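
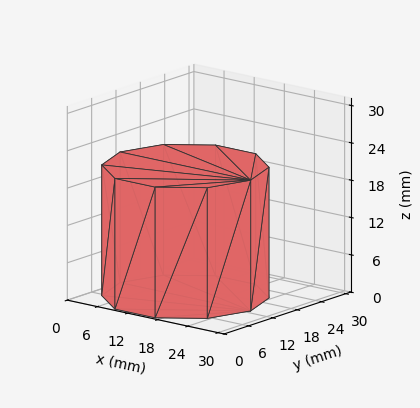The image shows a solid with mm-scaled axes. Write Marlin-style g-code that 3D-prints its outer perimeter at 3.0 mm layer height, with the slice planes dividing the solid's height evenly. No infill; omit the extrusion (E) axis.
Reading the render: the shape is a regular 10-sided prism (a cylinder approximated with 10 flat sides), circumscribed radius ≈ 13 mm, height ≈ 21 mm (dimensions read to the nearest mm from the axis ticks). For the g-code, the solid's height is divided into equal slices at the stated Δz and each level perimeter traced with G1 moves after a G0 lift.

; perimeter-only toolpath
G21 ; units = mm
G90 ; absolute positioning
G28 ; home
; layer 1
G0 Z3.0
G0 X26.0 Y13.0
G1 X23.5 Y20.6
G1 X17.0 Y25.4
G1 X9.0 Y25.4
G1 X2.5 Y20.6
G1 X0.0 Y13.0
G1 X2.5 Y5.4
G1 X9.0 Y0.6
G1 X17.0 Y0.6
G1 X23.5 Y5.4
G1 X26.0 Y13.0
; layer 2
G0 Z6.0
G0 X26.0 Y13.0
G1 X23.5 Y20.6
G1 X17.0 Y25.4
G1 X9.0 Y25.4
G1 X2.5 Y20.6
G1 X0.0 Y13.0
G1 X2.5 Y5.4
G1 X9.0 Y0.6
G1 X17.0 Y0.6
G1 X23.5 Y5.4
G1 X26.0 Y13.0
; layer 3
G0 Z9.0
G0 X26.0 Y13.0
G1 X23.5 Y20.6
G1 X17.0 Y25.4
G1 X9.0 Y25.4
G1 X2.5 Y20.6
G1 X0.0 Y13.0
G1 X2.5 Y5.4
G1 X9.0 Y0.6
G1 X17.0 Y0.6
G1 X23.5 Y5.4
G1 X26.0 Y13.0
; layer 4
G0 Z12.0
G0 X26.0 Y13.0
G1 X23.5 Y20.6
G1 X17.0 Y25.4
G1 X9.0 Y25.4
G1 X2.5 Y20.6
G1 X0.0 Y13.0
G1 X2.5 Y5.4
G1 X9.0 Y0.6
G1 X17.0 Y0.6
G1 X23.5 Y5.4
G1 X26.0 Y13.0
; layer 5
G0 Z15.0
G0 X26.0 Y13.0
G1 X23.5 Y20.6
G1 X17.0 Y25.4
G1 X9.0 Y25.4
G1 X2.5 Y20.6
G1 X0.0 Y13.0
G1 X2.5 Y5.4
G1 X9.0 Y0.6
G1 X17.0 Y0.6
G1 X23.5 Y5.4
G1 X26.0 Y13.0
; layer 6
G0 Z18.0
G0 X26.0 Y13.0
G1 X23.5 Y20.6
G1 X17.0 Y25.4
G1 X9.0 Y25.4
G1 X2.5 Y20.6
G1 X0.0 Y13.0
G1 X2.5 Y5.4
G1 X9.0 Y0.6
G1 X17.0 Y0.6
G1 X23.5 Y5.4
G1 X26.0 Y13.0
; layer 7
G0 Z21.0
G0 X26.0 Y13.0
G1 X23.5 Y20.6
G1 X17.0 Y25.4
G1 X9.0 Y25.4
G1 X2.5 Y20.6
G1 X0.0 Y13.0
G1 X2.5 Y5.4
G1 X9.0 Y0.6
G1 X17.0 Y0.6
G1 X23.5 Y5.4
G1 X26.0 Y13.0
M2 ; end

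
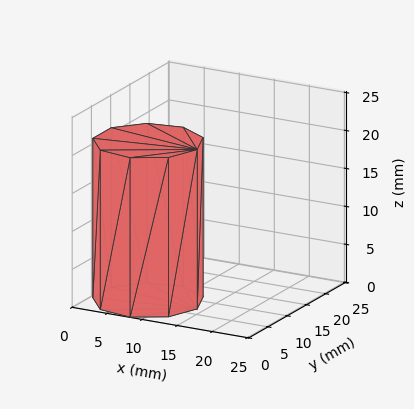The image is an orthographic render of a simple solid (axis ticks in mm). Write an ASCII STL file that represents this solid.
Reading the render: the shape is a regular 9-sided prism (a cylinder approximated with 9 flat sides), circumscribed radius ≈ 7 mm, height ≈ 21 mm (dimensions read to the nearest mm from the axis ticks). For the STL, each face is triangulated and given an outward normal.

solid part
  facet normal 0.0000 0.0000 -1.0000
    outer loop
      vertex 8.216 13.894 0.000
      vertex 12.362 11.500 0.000
      vertex 14.000 7.000 0.000
    endloop
  endfacet
  facet normal 0.0000 0.0000 -1.0000
    outer loop
      vertex 3.500 13.062 0.000
      vertex 8.216 13.894 0.000
      vertex 14.000 7.000 0.000
    endloop
  endfacet
  facet normal 0.0000 0.0000 -1.0000
    outer loop
      vertex 0.422 9.394 0.000
      vertex 3.500 13.062 0.000
      vertex 14.000 7.000 0.000
    endloop
  endfacet
  facet normal 0.0000 0.0000 -1.0000
    outer loop
      vertex 0.422 4.606 0.000
      vertex 0.422 9.394 0.000
      vertex 14.000 7.000 0.000
    endloop
  endfacet
  facet normal 0.0000 0.0000 -1.0000
    outer loop
      vertex 3.500 0.938 0.000
      vertex 0.422 4.606 0.000
      vertex 14.000 7.000 0.000
    endloop
  endfacet
  facet normal 0.0000 0.0000 -1.0000
    outer loop
      vertex 8.216 0.106 0.000
      vertex 3.500 0.938 0.000
      vertex 14.000 7.000 0.000
    endloop
  endfacet
  facet normal 0.0000 0.0000 -1.0000
    outer loop
      vertex 12.362 2.500 0.000
      vertex 8.216 0.106 0.000
      vertex 14.000 7.000 0.000
    endloop
  endfacet
  facet normal 0.0000 0.0000 1.0000
    outer loop
      vertex 14.000 7.000 21.000
      vertex 12.362 11.500 21.000
      vertex 8.216 13.894 21.000
    endloop
  endfacet
  facet normal 0.0000 0.0000 1.0000
    outer loop
      vertex 14.000 7.000 21.000
      vertex 8.216 13.894 21.000
      vertex 3.500 13.062 21.000
    endloop
  endfacet
  facet normal 0.0000 0.0000 1.0000
    outer loop
      vertex 14.000 7.000 21.000
      vertex 3.500 13.062 21.000
      vertex 0.422 9.394 21.000
    endloop
  endfacet
  facet normal 0.0000 0.0000 1.0000
    outer loop
      vertex 14.000 7.000 21.000
      vertex 0.422 9.394 21.000
      vertex 0.422 4.606 21.000
    endloop
  endfacet
  facet normal 0.0000 0.0000 1.0000
    outer loop
      vertex 14.000 7.000 21.000
      vertex 0.422 4.606 21.000
      vertex 3.500 0.938 21.000
    endloop
  endfacet
  facet normal 0.0000 0.0000 1.0000
    outer loop
      vertex 14.000 7.000 21.000
      vertex 3.500 0.938 21.000
      vertex 8.216 0.106 21.000
    endloop
  endfacet
  facet normal 0.0000 0.0000 1.0000
    outer loop
      vertex 14.000 7.000 21.000
      vertex 8.216 0.106 21.000
      vertex 12.362 2.500 21.000
    endloop
  endfacet
  facet normal 0.9397 0.3420 0.0000
    outer loop
      vertex 14.000 7.000 0.000
      vertex 12.362 11.500 0.000
      vertex 12.362 11.500 21.000
    endloop
  endfacet
  facet normal 0.9397 0.3420 0.0000
    outer loop
      vertex 14.000 7.000 0.000
      vertex 12.362 11.500 21.000
      vertex 14.000 7.000 21.000
    endloop
  endfacet
  facet normal 0.5000 0.8660 0.0000
    outer loop
      vertex 12.362 11.500 0.000
      vertex 8.216 13.894 0.000
      vertex 8.216 13.894 21.000
    endloop
  endfacet
  facet normal 0.5000 0.8660 0.0000
    outer loop
      vertex 12.362 11.500 0.000
      vertex 8.216 13.894 21.000
      vertex 12.362 11.500 21.000
    endloop
  endfacet
  facet normal -0.1737 0.9848 0.0000
    outer loop
      vertex 8.216 13.894 0.000
      vertex 3.500 13.062 0.000
      vertex 3.500 13.062 21.000
    endloop
  endfacet
  facet normal -0.1737 0.9848 0.0000
    outer loop
      vertex 8.216 13.894 0.000
      vertex 3.500 13.062 21.000
      vertex 8.216 13.894 21.000
    endloop
  endfacet
  facet normal -0.7660 0.6428 0.0000
    outer loop
      vertex 3.500 13.062 0.000
      vertex 0.422 9.394 0.000
      vertex 0.422 9.394 21.000
    endloop
  endfacet
  facet normal -0.7660 0.6428 0.0000
    outer loop
      vertex 3.500 13.062 0.000
      vertex 0.422 9.394 21.000
      vertex 3.500 13.062 21.000
    endloop
  endfacet
  facet normal -1.0000 0.0000 0.0000
    outer loop
      vertex 0.422 9.394 0.000
      vertex 0.422 4.606 0.000
      vertex 0.422 4.606 21.000
    endloop
  endfacet
  facet normal -1.0000 0.0000 0.0000
    outer loop
      vertex 0.422 9.394 0.000
      vertex 0.422 4.606 21.000
      vertex 0.422 9.394 21.000
    endloop
  endfacet
  facet normal -0.7660 -0.6428 0.0000
    outer loop
      vertex 0.422 4.606 0.000
      vertex 3.500 0.938 0.000
      vertex 3.500 0.938 21.000
    endloop
  endfacet
  facet normal -0.7660 -0.6428 0.0000
    outer loop
      vertex 0.422 4.606 0.000
      vertex 3.500 0.938 21.000
      vertex 0.422 4.606 21.000
    endloop
  endfacet
  facet normal -0.1737 -0.9848 0.0000
    outer loop
      vertex 3.500 0.938 0.000
      vertex 8.216 0.106 0.000
      vertex 8.216 0.106 21.000
    endloop
  endfacet
  facet normal -0.1737 -0.9848 0.0000
    outer loop
      vertex 3.500 0.938 0.000
      vertex 8.216 0.106 21.000
      vertex 3.500 0.938 21.000
    endloop
  endfacet
  facet normal 0.5000 -0.8660 0.0000
    outer loop
      vertex 8.216 0.106 0.000
      vertex 12.362 2.500 0.000
      vertex 12.362 2.500 21.000
    endloop
  endfacet
  facet normal 0.5000 -0.8660 0.0000
    outer loop
      vertex 8.216 0.106 0.000
      vertex 12.362 2.500 21.000
      vertex 8.216 0.106 21.000
    endloop
  endfacet
  facet normal 0.9397 -0.3420 0.0000
    outer loop
      vertex 12.362 2.500 0.000
      vertex 14.000 7.000 0.000
      vertex 14.000 7.000 21.000
    endloop
  endfacet
  facet normal 0.9397 -0.3420 0.0000
    outer loop
      vertex 12.362 2.500 0.000
      vertex 14.000 7.000 21.000
      vertex 12.362 2.500 21.000
    endloop
  endfacet
endsolid part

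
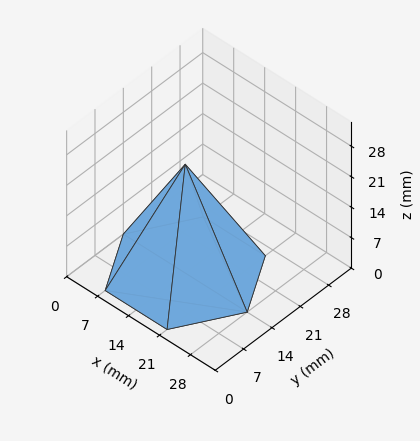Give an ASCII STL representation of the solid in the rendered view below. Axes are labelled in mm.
Reading the render: the shape is a regular 6-sided pyramid, base circumscribed radius ≈ 14 mm, apex at z ≈ 25 mm (dimensions read to the nearest mm from the axis ticks). For the STL, each face is triangulated and given an outward normal.

solid part
  facet normal 0.0000 0.0000 -1.0000
    outer loop
      vertex 7.000 26.124 0.000
      vertex 21.000 26.124 0.000
      vertex 28.000 14.000 0.000
    endloop
  endfacet
  facet normal 0.0000 0.0000 -1.0000
    outer loop
      vertex 0.000 14.000 0.000
      vertex 7.000 26.124 0.000
      vertex 28.000 14.000 0.000
    endloop
  endfacet
  facet normal 0.0000 0.0000 -1.0000
    outer loop
      vertex 7.000 1.876 0.000
      vertex 0.000 14.000 0.000
      vertex 28.000 14.000 0.000
    endloop
  endfacet
  facet normal 0.0000 0.0000 -1.0000
    outer loop
      vertex 21.000 1.876 0.000
      vertex 7.000 1.876 0.000
      vertex 28.000 14.000 0.000
    endloop
  endfacet
  facet normal 0.7792 0.4499 0.4364
    outer loop
      vertex 28.000 14.000 0.000
      vertex 21.000 26.124 0.000
      vertex 14.000 14.000 25.000
    endloop
  endfacet
  facet normal 0.0000 0.8998 0.4364
    outer loop
      vertex 21.000 26.124 0.000
      vertex 7.000 26.124 0.000
      vertex 14.000 14.000 25.000
    endloop
  endfacet
  facet normal -0.7792 0.4499 0.4364
    outer loop
      vertex 7.000 26.124 0.000
      vertex 0.000 14.000 0.000
      vertex 14.000 14.000 25.000
    endloop
  endfacet
  facet normal -0.7792 -0.4499 0.4364
    outer loop
      vertex 0.000 14.000 0.000
      vertex 7.000 1.876 0.000
      vertex 14.000 14.000 25.000
    endloop
  endfacet
  facet normal 0.0000 -0.8998 0.4364
    outer loop
      vertex 7.000 1.876 0.000
      vertex 21.000 1.876 0.000
      vertex 14.000 14.000 25.000
    endloop
  endfacet
  facet normal 0.7792 -0.4499 0.4364
    outer loop
      vertex 21.000 1.876 0.000
      vertex 28.000 14.000 0.000
      vertex 14.000 14.000 25.000
    endloop
  endfacet
endsolid part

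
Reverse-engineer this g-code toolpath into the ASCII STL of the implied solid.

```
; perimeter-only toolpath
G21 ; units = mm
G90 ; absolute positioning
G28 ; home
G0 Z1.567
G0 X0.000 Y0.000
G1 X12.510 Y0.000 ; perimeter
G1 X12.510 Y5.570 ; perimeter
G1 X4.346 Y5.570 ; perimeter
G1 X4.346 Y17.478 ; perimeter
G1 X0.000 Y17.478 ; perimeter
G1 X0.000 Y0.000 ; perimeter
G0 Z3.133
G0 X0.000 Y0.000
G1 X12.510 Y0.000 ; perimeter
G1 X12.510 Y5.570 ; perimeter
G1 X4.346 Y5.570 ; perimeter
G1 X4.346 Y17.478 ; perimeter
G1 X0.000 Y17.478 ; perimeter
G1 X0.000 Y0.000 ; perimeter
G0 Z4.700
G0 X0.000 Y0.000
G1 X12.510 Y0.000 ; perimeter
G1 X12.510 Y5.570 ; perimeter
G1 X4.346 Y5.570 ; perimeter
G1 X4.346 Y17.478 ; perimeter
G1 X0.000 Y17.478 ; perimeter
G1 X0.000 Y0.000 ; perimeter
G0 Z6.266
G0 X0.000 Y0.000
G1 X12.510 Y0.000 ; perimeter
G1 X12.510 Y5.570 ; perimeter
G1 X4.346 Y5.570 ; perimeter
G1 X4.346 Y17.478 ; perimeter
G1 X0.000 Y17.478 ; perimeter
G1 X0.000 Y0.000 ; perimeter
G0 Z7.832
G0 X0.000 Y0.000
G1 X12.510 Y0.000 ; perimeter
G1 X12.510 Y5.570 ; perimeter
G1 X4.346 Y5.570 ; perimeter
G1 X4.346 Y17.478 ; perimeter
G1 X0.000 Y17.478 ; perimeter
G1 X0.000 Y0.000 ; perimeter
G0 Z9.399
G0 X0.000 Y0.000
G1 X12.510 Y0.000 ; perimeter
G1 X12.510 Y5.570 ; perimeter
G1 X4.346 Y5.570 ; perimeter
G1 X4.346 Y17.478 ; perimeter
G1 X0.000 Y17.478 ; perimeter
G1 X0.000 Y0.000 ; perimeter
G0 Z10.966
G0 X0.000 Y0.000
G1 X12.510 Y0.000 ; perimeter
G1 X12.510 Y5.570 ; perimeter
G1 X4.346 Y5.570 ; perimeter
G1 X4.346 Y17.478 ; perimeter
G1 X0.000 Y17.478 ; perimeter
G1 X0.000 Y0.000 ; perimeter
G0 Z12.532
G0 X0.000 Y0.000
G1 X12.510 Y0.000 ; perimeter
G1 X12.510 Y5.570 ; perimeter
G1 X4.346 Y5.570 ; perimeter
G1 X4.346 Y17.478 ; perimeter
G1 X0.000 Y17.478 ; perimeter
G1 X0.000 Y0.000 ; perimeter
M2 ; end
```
solid part
  facet normal 0.0000 0.0000 -1.0000
    outer loop
      vertex 12.510 5.570 0.000
      vertex 12.510 0.000 0.000
      vertex 0.000 0.000 0.000
    endloop
  endfacet
  facet normal 0.0000 0.0000 -1.0000
    outer loop
      vertex 4.346 5.570 0.000
      vertex 12.510 5.570 0.000
      vertex 0.000 0.000 0.000
    endloop
  endfacet
  facet normal 0.0000 0.0000 -1.0000
    outer loop
      vertex 4.346 17.478 0.000
      vertex 4.346 5.570 0.000
      vertex 0.000 0.000 0.000
    endloop
  endfacet
  facet normal 0.0000 0.0000 -1.0000
    outer loop
      vertex 0.000 17.478 0.000
      vertex 4.346 17.478 0.000
      vertex 0.000 0.000 0.000
    endloop
  endfacet
  facet normal 0.0000 0.0000 1.0000
    outer loop
      vertex 0.000 0.000 12.532
      vertex 12.510 0.000 12.532
      vertex 12.510 5.570 12.532
    endloop
  endfacet
  facet normal 0.0000 0.0000 1.0000
    outer loop
      vertex 0.000 0.000 12.532
      vertex 12.510 5.570 12.532
      vertex 4.346 5.570 12.532
    endloop
  endfacet
  facet normal 0.0000 0.0000 1.0000
    outer loop
      vertex 0.000 0.000 12.532
      vertex 4.346 5.570 12.532
      vertex 4.346 17.478 12.532
    endloop
  endfacet
  facet normal 0.0000 0.0000 1.0000
    outer loop
      vertex 0.000 0.000 12.532
      vertex 4.346 17.478 12.532
      vertex 0.000 17.478 12.532
    endloop
  endfacet
  facet normal 0.0000 -1.0000 0.0000
    outer loop
      vertex 0.000 0.000 0.000
      vertex 12.510 0.000 0.000
      vertex 12.510 0.000 12.532
    endloop
  endfacet
  facet normal 0.0000 -1.0000 0.0000
    outer loop
      vertex 0.000 0.000 0.000
      vertex 12.510 0.000 12.532
      vertex 0.000 0.000 12.532
    endloop
  endfacet
  facet normal 1.0000 0.0000 0.0000
    outer loop
      vertex 12.510 0.000 0.000
      vertex 12.510 5.570 0.000
      vertex 12.510 5.570 12.532
    endloop
  endfacet
  facet normal 1.0000 0.0000 0.0000
    outer loop
      vertex 12.510 0.000 0.000
      vertex 12.510 5.570 12.532
      vertex 12.510 0.000 12.532
    endloop
  endfacet
  facet normal 0.0000 1.0000 0.0000
    outer loop
      vertex 12.510 5.570 0.000
      vertex 4.346 5.570 0.000
      vertex 4.346 5.570 12.532
    endloop
  endfacet
  facet normal 0.0000 1.0000 0.0000
    outer loop
      vertex 12.510 5.570 0.000
      vertex 4.346 5.570 12.532
      vertex 12.510 5.570 12.532
    endloop
  endfacet
  facet normal 1.0000 0.0000 0.0000
    outer loop
      vertex 4.346 5.570 0.000
      vertex 4.346 17.478 0.000
      vertex 4.346 17.478 12.532
    endloop
  endfacet
  facet normal 1.0000 0.0000 0.0000
    outer loop
      vertex 4.346 5.570 0.000
      vertex 4.346 17.478 12.532
      vertex 4.346 5.570 12.532
    endloop
  endfacet
  facet normal 0.0000 1.0000 0.0000
    outer loop
      vertex 4.346 17.478 0.000
      vertex 0.000 17.478 0.000
      vertex 0.000 17.478 12.532
    endloop
  endfacet
  facet normal 0.0000 1.0000 0.0000
    outer loop
      vertex 4.346 17.478 0.000
      vertex 0.000 17.478 12.532
      vertex 4.346 17.478 12.532
    endloop
  endfacet
  facet normal -1.0000 0.0000 0.0000
    outer loop
      vertex 0.000 17.478 0.000
      vertex 0.000 0.000 0.000
      vertex 0.000 0.000 12.532
    endloop
  endfacet
  facet normal -1.0000 0.0000 0.0000
    outer loop
      vertex 0.000 17.478 0.000
      vertex 0.000 0.000 12.532
      vertex 0.000 17.478 12.532
    endloop
  endfacet
endsolid part

The G0 Z moves step by Δz≈1.567 mm. Every layer's G1 loop is the same polygon, so the solid is a straight extrusion of it from z=0 to z≈12.5. Closing with flat bottom and top caps and triangulating gives 20 facets — an L-shaped prism: outer 12.5 × 17.5 mm, arm thicknesses ≈ 5.57 mm (horizontal) and 4.35 mm (vertical), extruded 12.5 mm in z.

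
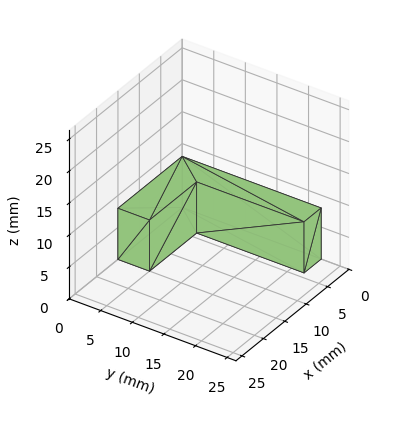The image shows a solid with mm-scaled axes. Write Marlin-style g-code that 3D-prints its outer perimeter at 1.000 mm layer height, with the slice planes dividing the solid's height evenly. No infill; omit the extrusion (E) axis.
Reading the render: the shape is an L-shaped prism: outer 15 × 22 mm, arm thicknesses ≈ 5 mm (horizontal) and 4 mm (vertical), extruded 8 mm in z (dimensions read to the nearest mm from the axis ticks). For the g-code, the solid's height is divided into equal slices at the stated Δz and each level perimeter traced with G1 moves after a G0 lift.

; perimeter-only toolpath
G21 ; units = mm
G90 ; absolute positioning
G28 ; home
; layer 1
G0 Z1.000
G0 X0.000 Y0.000
G1 X15.000 Y0.000
G1 X15.000 Y5.000
G1 X4.000 Y5.000
G1 X4.000 Y22.000
G1 X0.000 Y22.000
G1 X0.000 Y0.000
; layer 2
G0 Z2.000
G0 X0.000 Y0.000
G1 X15.000 Y0.000
G1 X15.000 Y5.000
G1 X4.000 Y5.000
G1 X4.000 Y22.000
G1 X0.000 Y22.000
G1 X0.000 Y0.000
; layer 3
G0 Z3.000
G0 X0.000 Y0.000
G1 X15.000 Y0.000
G1 X15.000 Y5.000
G1 X4.000 Y5.000
G1 X4.000 Y22.000
G1 X0.000 Y22.000
G1 X0.000 Y0.000
; layer 4
G0 Z4.000
G0 X0.000 Y0.000
G1 X15.000 Y0.000
G1 X15.000 Y5.000
G1 X4.000 Y5.000
G1 X4.000 Y22.000
G1 X0.000 Y22.000
G1 X0.000 Y0.000
; layer 5
G0 Z5.000
G0 X0.000 Y0.000
G1 X15.000 Y0.000
G1 X15.000 Y5.000
G1 X4.000 Y5.000
G1 X4.000 Y22.000
G1 X0.000 Y22.000
G1 X0.000 Y0.000
; layer 6
G0 Z6.000
G0 X0.000 Y0.000
G1 X15.000 Y0.000
G1 X15.000 Y5.000
G1 X4.000 Y5.000
G1 X4.000 Y22.000
G1 X0.000 Y22.000
G1 X0.000 Y0.000
; layer 7
G0 Z7.000
G0 X0.000 Y0.000
G1 X15.000 Y0.000
G1 X15.000 Y5.000
G1 X4.000 Y5.000
G1 X4.000 Y22.000
G1 X0.000 Y22.000
G1 X0.000 Y0.000
; layer 8
G0 Z8.000
G0 X0.000 Y0.000
G1 X15.000 Y0.000
G1 X15.000 Y5.000
G1 X4.000 Y5.000
G1 X4.000 Y22.000
G1 X0.000 Y22.000
G1 X0.000 Y0.000
M2 ; end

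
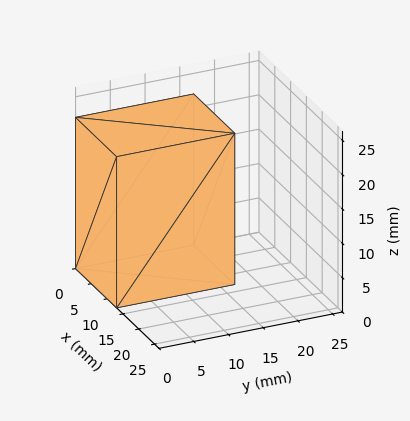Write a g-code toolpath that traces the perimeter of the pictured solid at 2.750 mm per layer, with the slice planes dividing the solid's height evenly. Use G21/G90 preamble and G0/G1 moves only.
Reading the render: the shape is a rectangular box, roughly 13 × 17 mm footprint and 22 mm tall (dimensions read to the nearest mm from the axis ticks). For the g-code, the solid's height is divided into equal slices at the stated Δz and each level perimeter traced with G1 moves after a G0 lift.

; perimeter-only toolpath
G21 ; units = mm
G90 ; absolute positioning
G28 ; home
; layer 1
G0 Z2.750
G0 X0.000 Y0.000
G1 X13.000 Y0.000
G1 X13.000 Y17.000
G1 X0.000 Y17.000
G1 X0.000 Y0.000
; layer 2
G0 Z5.500
G0 X0.000 Y0.000
G1 X13.000 Y0.000
G1 X13.000 Y17.000
G1 X0.000 Y17.000
G1 X0.000 Y0.000
; layer 3
G0 Z8.250
G0 X0.000 Y0.000
G1 X13.000 Y0.000
G1 X13.000 Y17.000
G1 X0.000 Y17.000
G1 X0.000 Y0.000
; layer 4
G0 Z11.000
G0 X0.000 Y0.000
G1 X13.000 Y0.000
G1 X13.000 Y17.000
G1 X0.000 Y17.000
G1 X0.000 Y0.000
; layer 5
G0 Z13.750
G0 X0.000 Y0.000
G1 X13.000 Y0.000
G1 X13.000 Y17.000
G1 X0.000 Y17.000
G1 X0.000 Y0.000
; layer 6
G0 Z16.500
G0 X0.000 Y0.000
G1 X13.000 Y0.000
G1 X13.000 Y17.000
G1 X0.000 Y17.000
G1 X0.000 Y0.000
; layer 7
G0 Z19.250
G0 X0.000 Y0.000
G1 X13.000 Y0.000
G1 X13.000 Y17.000
G1 X0.000 Y17.000
G1 X0.000 Y0.000
; layer 8
G0 Z22.000
G0 X0.000 Y0.000
G1 X13.000 Y0.000
G1 X13.000 Y17.000
G1 X0.000 Y17.000
G1 X0.000 Y0.000
M2 ; end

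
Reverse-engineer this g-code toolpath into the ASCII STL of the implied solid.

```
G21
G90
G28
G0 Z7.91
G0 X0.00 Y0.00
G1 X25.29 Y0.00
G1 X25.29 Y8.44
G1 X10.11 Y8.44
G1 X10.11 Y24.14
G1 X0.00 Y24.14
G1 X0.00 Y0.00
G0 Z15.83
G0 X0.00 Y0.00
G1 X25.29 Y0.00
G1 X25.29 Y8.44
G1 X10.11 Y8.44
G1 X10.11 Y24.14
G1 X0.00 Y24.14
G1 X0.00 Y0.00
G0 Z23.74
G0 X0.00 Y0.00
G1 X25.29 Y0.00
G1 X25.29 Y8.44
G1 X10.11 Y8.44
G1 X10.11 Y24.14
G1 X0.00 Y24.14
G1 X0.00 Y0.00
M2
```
solid part
  facet normal 0.0000 0.0000 -1.0000
    outer loop
      vertex 25.29 8.44 0.00
      vertex 25.29 0.00 0.00
      vertex 0.00 0.00 0.00
    endloop
  endfacet
  facet normal 0.0000 0.0000 -1.0000
    outer loop
      vertex 10.11 8.44 0.00
      vertex 25.29 8.44 0.00
      vertex 0.00 0.00 0.00
    endloop
  endfacet
  facet normal 0.0000 0.0000 -1.0000
    outer loop
      vertex 10.11 24.14 0.00
      vertex 10.11 8.44 0.00
      vertex 0.00 0.00 0.00
    endloop
  endfacet
  facet normal 0.0000 0.0000 -1.0000
    outer loop
      vertex 0.00 24.14 0.00
      vertex 10.11 24.14 0.00
      vertex 0.00 0.00 0.00
    endloop
  endfacet
  facet normal 0.0000 0.0000 1.0000
    outer loop
      vertex 0.00 0.00 23.74
      vertex 25.29 0.00 23.74
      vertex 25.29 8.44 23.74
    endloop
  endfacet
  facet normal 0.0000 0.0000 1.0000
    outer loop
      vertex 0.00 0.00 23.74
      vertex 25.29 8.44 23.74
      vertex 10.11 8.44 23.74
    endloop
  endfacet
  facet normal 0.0000 0.0000 1.0000
    outer loop
      vertex 0.00 0.00 23.74
      vertex 10.11 8.44 23.74
      vertex 10.11 24.14 23.74
    endloop
  endfacet
  facet normal 0.0000 0.0000 1.0000
    outer loop
      vertex 0.00 0.00 23.74
      vertex 10.11 24.14 23.74
      vertex 0.00 24.14 23.74
    endloop
  endfacet
  facet normal 0.0000 -1.0000 0.0000
    outer loop
      vertex 0.00 0.00 0.00
      vertex 25.29 0.00 0.00
      vertex 25.29 0.00 23.74
    endloop
  endfacet
  facet normal 0.0000 -1.0000 0.0000
    outer loop
      vertex 0.00 0.00 0.00
      vertex 25.29 0.00 23.74
      vertex 0.00 0.00 23.74
    endloop
  endfacet
  facet normal 1.0000 0.0000 0.0000
    outer loop
      vertex 25.29 0.00 0.00
      vertex 25.29 8.44 0.00
      vertex 25.29 8.44 23.74
    endloop
  endfacet
  facet normal 1.0000 0.0000 0.0000
    outer loop
      vertex 25.29 0.00 0.00
      vertex 25.29 8.44 23.74
      vertex 25.29 0.00 23.74
    endloop
  endfacet
  facet normal 0.0000 1.0000 0.0000
    outer loop
      vertex 25.29 8.44 0.00
      vertex 10.11 8.44 0.00
      vertex 10.11 8.44 23.74
    endloop
  endfacet
  facet normal 0.0000 1.0000 0.0000
    outer loop
      vertex 25.29 8.44 0.00
      vertex 10.11 8.44 23.74
      vertex 25.29 8.44 23.74
    endloop
  endfacet
  facet normal 1.0000 0.0000 0.0000
    outer loop
      vertex 10.11 8.44 0.00
      vertex 10.11 24.14 0.00
      vertex 10.11 24.14 23.74
    endloop
  endfacet
  facet normal 1.0000 0.0000 0.0000
    outer loop
      vertex 10.11 8.44 0.00
      vertex 10.11 24.14 23.74
      vertex 10.11 8.44 23.74
    endloop
  endfacet
  facet normal 0.0000 1.0000 0.0000
    outer loop
      vertex 10.11 24.14 0.00
      vertex 0.00 24.14 0.00
      vertex 0.00 24.14 23.74
    endloop
  endfacet
  facet normal 0.0000 1.0000 0.0000
    outer loop
      vertex 10.11 24.14 0.00
      vertex 0.00 24.14 23.74
      vertex 10.11 24.14 23.74
    endloop
  endfacet
  facet normal -1.0000 0.0000 0.0000
    outer loop
      vertex 0.00 24.14 0.00
      vertex 0.00 0.00 0.00
      vertex 0.00 0.00 23.74
    endloop
  endfacet
  facet normal -1.0000 0.0000 0.0000
    outer loop
      vertex 0.00 24.14 0.00
      vertex 0.00 0.00 23.74
      vertex 0.00 24.14 23.74
    endloop
  endfacet
endsolid part

The G0 Z moves step by Δz≈7.91 mm. Every layer's G1 loop is the same polygon, so the solid is a straight extrusion of it from z=0 to z≈23.7. Closing with flat bottom and top caps and triangulating gives 20 facets — an L-shaped prism: outer 25.3 × 24.1 mm, arm thicknesses ≈ 8.44 mm (horizontal) and 10.1 mm (vertical), extruded 23.7 mm in z.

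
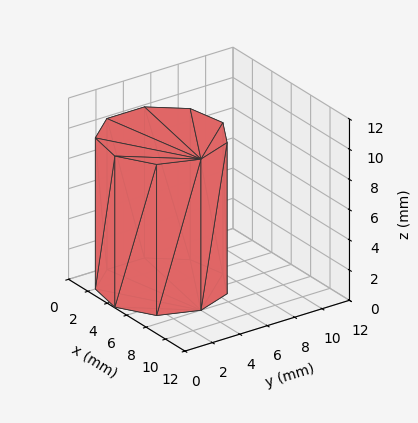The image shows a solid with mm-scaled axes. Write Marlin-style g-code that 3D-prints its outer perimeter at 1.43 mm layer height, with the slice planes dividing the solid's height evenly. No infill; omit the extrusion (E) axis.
Reading the render: the shape is a regular 9-sided prism (a cylinder approximated with 9 flat sides), circumscribed radius ≈ 4 mm, height ≈ 10 mm (dimensions read to the nearest mm from the axis ticks). For the g-code, the solid's height is divided into equal slices at the stated Δz and each level perimeter traced with G1 moves after a G0 lift.

; perimeter-only toolpath
G21 ; units = mm
G90 ; absolute positioning
G28 ; home
; layer 1
G0 Z1.43
G0 X8.00 Y4.00
G1 X7.06 Y6.57
G1 X4.69 Y7.94
G1 X2.00 Y7.46
G1 X0.24 Y5.37
G1 X0.24 Y2.63
G1 X2.00 Y0.54
G1 X4.69 Y0.06
G1 X7.06 Y1.43
G1 X8.00 Y4.00
; layer 2
G0 Z2.86
G0 X8.00 Y4.00
G1 X7.06 Y6.57
G1 X4.69 Y7.94
G1 X2.00 Y7.46
G1 X0.24 Y5.37
G1 X0.24 Y2.63
G1 X2.00 Y0.54
G1 X4.69 Y0.06
G1 X7.06 Y1.43
G1 X8.00 Y4.00
; layer 3
G0 Z4.29
G0 X8.00 Y4.00
G1 X7.06 Y6.57
G1 X4.69 Y7.94
G1 X2.00 Y7.46
G1 X0.24 Y5.37
G1 X0.24 Y2.63
G1 X2.00 Y0.54
G1 X4.69 Y0.06
G1 X7.06 Y1.43
G1 X8.00 Y4.00
; layer 4
G0 Z5.71
G0 X8.00 Y4.00
G1 X7.06 Y6.57
G1 X4.69 Y7.94
G1 X2.00 Y7.46
G1 X0.24 Y5.37
G1 X0.24 Y2.63
G1 X2.00 Y0.54
G1 X4.69 Y0.06
G1 X7.06 Y1.43
G1 X8.00 Y4.00
; layer 5
G0 Z7.14
G0 X8.00 Y4.00
G1 X7.06 Y6.57
G1 X4.69 Y7.94
G1 X2.00 Y7.46
G1 X0.24 Y5.37
G1 X0.24 Y2.63
G1 X2.00 Y0.54
G1 X4.69 Y0.06
G1 X7.06 Y1.43
G1 X8.00 Y4.00
; layer 6
G0 Z8.57
G0 X8.00 Y4.00
G1 X7.06 Y6.57
G1 X4.69 Y7.94
G1 X2.00 Y7.46
G1 X0.24 Y5.37
G1 X0.24 Y2.63
G1 X2.00 Y0.54
G1 X4.69 Y0.06
G1 X7.06 Y1.43
G1 X8.00 Y4.00
; layer 7
G0 Z10.00
G0 X8.00 Y4.00
G1 X7.06 Y6.57
G1 X4.69 Y7.94
G1 X2.00 Y7.46
G1 X0.24 Y5.37
G1 X0.24 Y2.63
G1 X2.00 Y0.54
G1 X4.69 Y0.06
G1 X7.06 Y1.43
G1 X8.00 Y4.00
M2 ; end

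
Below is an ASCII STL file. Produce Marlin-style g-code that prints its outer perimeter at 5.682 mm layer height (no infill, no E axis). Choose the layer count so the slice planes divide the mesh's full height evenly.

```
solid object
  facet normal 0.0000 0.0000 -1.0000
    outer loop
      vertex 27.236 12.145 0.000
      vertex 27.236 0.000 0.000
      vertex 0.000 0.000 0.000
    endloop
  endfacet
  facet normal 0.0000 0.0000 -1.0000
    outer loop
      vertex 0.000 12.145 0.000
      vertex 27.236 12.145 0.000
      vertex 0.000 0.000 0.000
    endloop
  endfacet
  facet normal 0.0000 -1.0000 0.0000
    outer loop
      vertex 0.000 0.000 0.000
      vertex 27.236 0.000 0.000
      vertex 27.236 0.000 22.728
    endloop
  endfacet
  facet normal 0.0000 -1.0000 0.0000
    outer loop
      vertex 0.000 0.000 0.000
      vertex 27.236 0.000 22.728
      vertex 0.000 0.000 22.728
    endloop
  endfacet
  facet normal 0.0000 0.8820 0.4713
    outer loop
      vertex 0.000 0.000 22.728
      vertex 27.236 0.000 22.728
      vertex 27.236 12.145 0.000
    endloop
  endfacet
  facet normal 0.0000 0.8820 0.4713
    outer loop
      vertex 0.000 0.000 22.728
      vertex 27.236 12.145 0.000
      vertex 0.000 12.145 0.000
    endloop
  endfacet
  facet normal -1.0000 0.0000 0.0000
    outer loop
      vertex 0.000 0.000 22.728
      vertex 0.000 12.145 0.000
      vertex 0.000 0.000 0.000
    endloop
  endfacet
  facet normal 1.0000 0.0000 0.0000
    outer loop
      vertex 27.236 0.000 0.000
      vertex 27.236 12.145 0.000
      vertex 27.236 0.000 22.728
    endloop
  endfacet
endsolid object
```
; perimeter-only toolpath
G21 ; units = mm
G90 ; absolute positioning
G28 ; home
; layer 1
G0 Z5.682
G0 X0.000 Y0.000
G1 X27.236 Y0.000
G1 X27.236 Y9.109
G1 X0.000 Y9.109
G1 X0.000 Y0.000
; layer 2
G0 Z11.364
G0 X0.000 Y0.000
G1 X27.236 Y0.000
G1 X27.236 Y6.072
G1 X0.000 Y6.072
G1 X0.000 Y0.000
; layer 3
G0 Z17.046
G0 X0.000 Y0.000
G1 X27.236 Y0.000
G1 X27.236 Y3.036
G1 X0.000 Y3.036
G1 X0.000 Y0.000
M2 ; end

The solid is a wedge (ramp): 27.2 × 12.1 mm base, rising to 22.7 mm along the y=0 edge and sloping linearly to z=0 at y=12.1. Slicing at Δz = 5.682 mm — 4 equal slices spanning the solid's height, so layer i sits at z = i·h/4 — gives 3 non-empty perimeters. Each is a 4-segment closed polygon; G0 lifts to the layer z and rapids to the start vertex, then G1 traces the edges. The cross-section shrinks linearly with z (the slice at the apex is degenerate and omitted).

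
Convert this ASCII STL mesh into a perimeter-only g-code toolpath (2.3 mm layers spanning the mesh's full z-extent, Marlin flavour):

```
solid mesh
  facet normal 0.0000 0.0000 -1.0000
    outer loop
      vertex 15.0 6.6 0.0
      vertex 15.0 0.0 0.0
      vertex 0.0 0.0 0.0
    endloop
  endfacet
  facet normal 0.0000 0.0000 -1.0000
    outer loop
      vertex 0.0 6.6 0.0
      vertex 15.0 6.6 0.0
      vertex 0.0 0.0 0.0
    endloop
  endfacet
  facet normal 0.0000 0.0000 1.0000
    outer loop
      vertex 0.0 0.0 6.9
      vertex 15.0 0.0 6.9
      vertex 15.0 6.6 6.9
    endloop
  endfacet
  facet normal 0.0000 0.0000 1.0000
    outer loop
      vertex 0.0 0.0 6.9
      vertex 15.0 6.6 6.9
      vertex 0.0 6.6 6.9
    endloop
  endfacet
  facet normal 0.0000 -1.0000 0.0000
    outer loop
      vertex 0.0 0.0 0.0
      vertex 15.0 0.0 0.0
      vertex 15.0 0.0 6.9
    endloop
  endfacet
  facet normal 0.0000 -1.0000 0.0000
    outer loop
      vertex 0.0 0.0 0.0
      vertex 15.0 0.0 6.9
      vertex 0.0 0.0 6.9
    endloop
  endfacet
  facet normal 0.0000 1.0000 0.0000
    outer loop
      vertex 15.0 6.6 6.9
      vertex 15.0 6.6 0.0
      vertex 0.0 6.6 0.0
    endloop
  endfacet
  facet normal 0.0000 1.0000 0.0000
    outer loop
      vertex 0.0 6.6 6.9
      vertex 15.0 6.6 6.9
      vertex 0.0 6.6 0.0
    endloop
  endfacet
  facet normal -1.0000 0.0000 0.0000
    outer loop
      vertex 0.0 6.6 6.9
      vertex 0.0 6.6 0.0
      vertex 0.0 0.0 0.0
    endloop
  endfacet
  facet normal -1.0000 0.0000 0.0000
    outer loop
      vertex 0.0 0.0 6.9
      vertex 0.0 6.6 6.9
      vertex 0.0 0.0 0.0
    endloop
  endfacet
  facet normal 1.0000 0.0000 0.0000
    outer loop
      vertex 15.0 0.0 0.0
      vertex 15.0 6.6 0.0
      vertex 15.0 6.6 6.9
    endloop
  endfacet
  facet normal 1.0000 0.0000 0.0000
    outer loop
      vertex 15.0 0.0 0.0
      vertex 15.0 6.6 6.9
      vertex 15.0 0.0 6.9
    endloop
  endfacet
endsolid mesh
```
; perimeter-only toolpath
G21 ; units = mm
G90 ; absolute positioning
G28 ; home
; layer 1
G0 Z2.3
G0 X0.0 Y0.0
G1 X15.0 Y0.0
G1 X15.0 Y6.6
G1 X0.0 Y6.6
G1 X0.0 Y0.0
; layer 2
G0 Z4.6
G0 X0.0 Y0.0
G1 X15.0 Y0.0
G1 X15.0 Y6.6
G1 X0.0 Y6.6
G1 X0.0 Y0.0
; layer 3
G0 Z6.9
G0 X0.0 Y0.0
G1 X15.0 Y0.0
G1 X15.0 Y6.6
G1 X0.0 Y6.6
G1 X0.0 Y0.0
M2 ; end

The solid is a rectangular box, roughly 15 × 6.6 mm footprint and 6.9 mm tall. Slicing at Δz = 2.3 mm — 3 equal slices spanning the solid's height, so layer i sits at z = i·h/3 — gives 3 non-empty perimeters. Each is a 4-segment closed polygon; G0 lifts to the layer z and rapids to the start vertex, then G1 traces the edges.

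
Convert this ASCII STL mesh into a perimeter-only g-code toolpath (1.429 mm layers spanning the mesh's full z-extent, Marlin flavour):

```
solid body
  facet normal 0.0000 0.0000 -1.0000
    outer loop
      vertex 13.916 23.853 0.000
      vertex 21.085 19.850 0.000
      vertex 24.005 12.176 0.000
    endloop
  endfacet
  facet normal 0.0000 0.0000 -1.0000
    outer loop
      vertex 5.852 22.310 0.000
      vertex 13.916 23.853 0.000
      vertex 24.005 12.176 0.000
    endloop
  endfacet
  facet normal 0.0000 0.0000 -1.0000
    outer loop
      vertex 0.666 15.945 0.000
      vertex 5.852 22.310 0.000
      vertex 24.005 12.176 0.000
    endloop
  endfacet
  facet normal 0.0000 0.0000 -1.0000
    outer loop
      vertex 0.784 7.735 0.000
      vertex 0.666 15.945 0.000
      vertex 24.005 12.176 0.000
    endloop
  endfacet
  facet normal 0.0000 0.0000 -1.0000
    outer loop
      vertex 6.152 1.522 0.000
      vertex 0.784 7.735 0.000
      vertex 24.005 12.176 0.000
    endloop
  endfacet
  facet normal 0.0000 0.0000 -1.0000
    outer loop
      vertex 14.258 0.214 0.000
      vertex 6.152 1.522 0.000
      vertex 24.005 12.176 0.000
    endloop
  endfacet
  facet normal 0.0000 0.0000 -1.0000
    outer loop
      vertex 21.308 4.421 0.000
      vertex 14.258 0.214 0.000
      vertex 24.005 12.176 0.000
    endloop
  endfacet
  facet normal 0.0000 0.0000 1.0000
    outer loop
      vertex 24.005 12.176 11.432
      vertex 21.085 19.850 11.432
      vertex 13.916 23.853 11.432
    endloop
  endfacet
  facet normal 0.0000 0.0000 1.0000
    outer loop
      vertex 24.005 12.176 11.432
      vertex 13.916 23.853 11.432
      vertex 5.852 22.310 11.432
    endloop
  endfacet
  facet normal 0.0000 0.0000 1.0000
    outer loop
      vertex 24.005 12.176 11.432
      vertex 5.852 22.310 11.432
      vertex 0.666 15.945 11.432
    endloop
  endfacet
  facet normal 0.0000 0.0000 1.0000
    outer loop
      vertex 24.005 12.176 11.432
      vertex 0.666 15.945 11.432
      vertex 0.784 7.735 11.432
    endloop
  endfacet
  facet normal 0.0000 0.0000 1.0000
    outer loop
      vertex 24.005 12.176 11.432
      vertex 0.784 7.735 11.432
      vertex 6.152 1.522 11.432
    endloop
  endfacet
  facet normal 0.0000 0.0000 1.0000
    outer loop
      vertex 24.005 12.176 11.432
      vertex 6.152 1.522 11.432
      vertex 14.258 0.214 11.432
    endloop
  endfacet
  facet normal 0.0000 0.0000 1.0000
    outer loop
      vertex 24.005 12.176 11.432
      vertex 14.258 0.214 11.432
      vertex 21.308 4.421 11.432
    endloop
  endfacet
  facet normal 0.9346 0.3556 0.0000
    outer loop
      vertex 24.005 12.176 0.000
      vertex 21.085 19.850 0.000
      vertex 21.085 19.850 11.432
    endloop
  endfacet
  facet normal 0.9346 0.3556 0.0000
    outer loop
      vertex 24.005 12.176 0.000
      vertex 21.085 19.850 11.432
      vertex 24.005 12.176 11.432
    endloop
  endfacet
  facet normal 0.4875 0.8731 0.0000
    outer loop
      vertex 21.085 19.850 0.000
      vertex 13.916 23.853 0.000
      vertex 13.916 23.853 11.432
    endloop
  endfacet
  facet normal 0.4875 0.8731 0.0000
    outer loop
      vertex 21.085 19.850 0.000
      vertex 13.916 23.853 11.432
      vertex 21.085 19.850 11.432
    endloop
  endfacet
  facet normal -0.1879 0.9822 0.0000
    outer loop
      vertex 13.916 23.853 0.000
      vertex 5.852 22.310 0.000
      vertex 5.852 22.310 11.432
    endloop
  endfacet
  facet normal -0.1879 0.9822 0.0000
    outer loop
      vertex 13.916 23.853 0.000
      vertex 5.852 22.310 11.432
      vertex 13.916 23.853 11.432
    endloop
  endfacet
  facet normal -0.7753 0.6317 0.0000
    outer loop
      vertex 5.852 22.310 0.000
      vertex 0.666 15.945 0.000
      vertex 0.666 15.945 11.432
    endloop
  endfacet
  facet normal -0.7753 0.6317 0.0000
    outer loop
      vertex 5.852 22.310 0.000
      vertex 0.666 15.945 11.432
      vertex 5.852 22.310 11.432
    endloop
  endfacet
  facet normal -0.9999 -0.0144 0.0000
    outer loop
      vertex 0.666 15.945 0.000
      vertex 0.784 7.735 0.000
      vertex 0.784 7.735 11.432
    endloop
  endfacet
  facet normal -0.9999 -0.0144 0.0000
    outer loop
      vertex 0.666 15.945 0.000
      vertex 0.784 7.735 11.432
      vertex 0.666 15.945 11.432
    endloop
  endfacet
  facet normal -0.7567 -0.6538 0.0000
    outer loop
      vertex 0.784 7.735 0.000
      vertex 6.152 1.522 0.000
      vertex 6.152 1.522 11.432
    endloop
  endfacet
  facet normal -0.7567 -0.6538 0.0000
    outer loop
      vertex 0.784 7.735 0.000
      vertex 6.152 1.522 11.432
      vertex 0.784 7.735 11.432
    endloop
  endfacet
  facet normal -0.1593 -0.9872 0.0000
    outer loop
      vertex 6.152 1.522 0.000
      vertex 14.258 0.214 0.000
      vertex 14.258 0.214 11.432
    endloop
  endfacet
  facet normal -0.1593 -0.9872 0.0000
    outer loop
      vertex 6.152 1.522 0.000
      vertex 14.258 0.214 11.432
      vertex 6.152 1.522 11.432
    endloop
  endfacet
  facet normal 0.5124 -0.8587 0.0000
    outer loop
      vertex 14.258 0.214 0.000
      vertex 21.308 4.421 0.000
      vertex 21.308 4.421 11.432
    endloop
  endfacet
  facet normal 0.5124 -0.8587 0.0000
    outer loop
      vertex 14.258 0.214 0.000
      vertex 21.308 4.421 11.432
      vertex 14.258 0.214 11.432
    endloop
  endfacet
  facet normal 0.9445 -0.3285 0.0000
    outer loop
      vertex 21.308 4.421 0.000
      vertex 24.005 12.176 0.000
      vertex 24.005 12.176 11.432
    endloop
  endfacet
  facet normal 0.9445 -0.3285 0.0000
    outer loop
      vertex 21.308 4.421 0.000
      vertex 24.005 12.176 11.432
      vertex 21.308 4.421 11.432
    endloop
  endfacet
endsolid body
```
; perimeter-only toolpath
G21 ; units = mm
G90 ; absolute positioning
G28 ; home
; layer 1
G0 Z1.429
G0 X24.005 Y12.176
G1 X21.085 Y19.850
G1 X13.916 Y23.853
G1 X5.852 Y22.310
G1 X0.666 Y15.945
G1 X0.784 Y7.735
G1 X6.152 Y1.522
G1 X14.258 Y0.214
G1 X21.308 Y4.421
G1 X24.005 Y12.176
; layer 2
G0 Z2.858
G0 X24.005 Y12.176
G1 X21.085 Y19.850
G1 X13.916 Y23.853
G1 X5.852 Y22.310
G1 X0.666 Y15.945
G1 X0.784 Y7.735
G1 X6.152 Y1.522
G1 X14.258 Y0.214
G1 X21.308 Y4.421
G1 X24.005 Y12.176
; layer 3
G0 Z4.287
G0 X24.005 Y12.176
G1 X21.085 Y19.850
G1 X13.916 Y23.853
G1 X5.852 Y22.310
G1 X0.666 Y15.945
G1 X0.784 Y7.735
G1 X6.152 Y1.522
G1 X14.258 Y0.214
G1 X21.308 Y4.421
G1 X24.005 Y12.176
; layer 4
G0 Z5.716
G0 X24.005 Y12.176
G1 X21.085 Y19.850
G1 X13.916 Y23.853
G1 X5.852 Y22.310
G1 X0.666 Y15.945
G1 X0.784 Y7.735
G1 X6.152 Y1.522
G1 X14.258 Y0.214
G1 X21.308 Y4.421
G1 X24.005 Y12.176
; layer 5
G0 Z7.145
G0 X24.005 Y12.176
G1 X21.085 Y19.850
G1 X13.916 Y23.853
G1 X5.852 Y22.310
G1 X0.666 Y15.945
G1 X0.784 Y7.735
G1 X6.152 Y1.522
G1 X14.258 Y0.214
G1 X21.308 Y4.421
G1 X24.005 Y12.176
; layer 6
G0 Z8.574
G0 X24.005 Y12.176
G1 X21.085 Y19.850
G1 X13.916 Y23.853
G1 X5.852 Y22.310
G1 X0.666 Y15.945
G1 X0.784 Y7.735
G1 X6.152 Y1.522
G1 X14.258 Y0.214
G1 X21.308 Y4.421
G1 X24.005 Y12.176
; layer 7
G0 Z10.003
G0 X24.005 Y12.176
G1 X21.085 Y19.850
G1 X13.916 Y23.853
G1 X5.852 Y22.310
G1 X0.666 Y15.945
G1 X0.784 Y7.735
G1 X6.152 Y1.522
G1 X14.258 Y0.214
G1 X21.308 Y4.421
G1 X24.005 Y12.176
; layer 8
G0 Z11.432
G0 X24.005 Y12.176
G1 X21.085 Y19.850
G1 X13.916 Y23.853
G1 X5.852 Y22.310
G1 X0.666 Y15.945
G1 X0.784 Y7.735
G1 X6.152 Y1.522
G1 X14.258 Y0.214
G1 X21.308 Y4.421
G1 X24.005 Y12.176
M2 ; end

The solid is a regular 9-sided prism (a cylinder approximated with 9 flat sides), circumscribed radius ≈ 12 mm, height ≈ 11.4 mm. Slicing at Δz = 1.429 mm — 8 equal slices spanning the solid's height, so layer i sits at z = i·h/8 — gives 8 non-empty perimeters. Each is a 9-segment closed polygon; G0 lifts to the layer z and rapids to the start vertex, then G1 traces the edges.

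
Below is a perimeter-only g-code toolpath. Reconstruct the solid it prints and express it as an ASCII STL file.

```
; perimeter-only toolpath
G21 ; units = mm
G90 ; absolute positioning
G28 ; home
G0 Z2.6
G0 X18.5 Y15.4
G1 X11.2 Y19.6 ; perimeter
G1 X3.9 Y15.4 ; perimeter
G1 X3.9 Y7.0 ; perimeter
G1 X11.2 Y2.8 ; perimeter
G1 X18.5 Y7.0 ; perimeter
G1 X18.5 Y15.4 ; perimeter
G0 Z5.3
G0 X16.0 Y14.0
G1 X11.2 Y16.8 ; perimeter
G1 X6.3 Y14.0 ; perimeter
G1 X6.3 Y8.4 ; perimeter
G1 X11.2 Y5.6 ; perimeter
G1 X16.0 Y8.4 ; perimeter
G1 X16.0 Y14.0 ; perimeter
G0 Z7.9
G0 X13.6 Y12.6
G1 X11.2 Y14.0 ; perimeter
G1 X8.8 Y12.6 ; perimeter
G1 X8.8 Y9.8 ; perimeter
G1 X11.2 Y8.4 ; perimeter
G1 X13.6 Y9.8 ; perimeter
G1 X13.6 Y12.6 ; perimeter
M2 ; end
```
solid part
  facet normal 0.0000 0.0000 -1.0000
    outer loop
      vertex 1.5 16.8 0.0
      vertex 11.2 22.4 0.0
      vertex 20.9 16.8 0.0
    endloop
  endfacet
  facet normal 0.0000 0.0000 -1.0000
    outer loop
      vertex 1.5 5.6 0.0
      vertex 1.5 16.8 0.0
      vertex 20.9 16.8 0.0
    endloop
  endfacet
  facet normal 0.0000 0.0000 -1.0000
    outer loop
      vertex 11.2 0.0 0.0
      vertex 1.5 5.6 0.0
      vertex 20.9 16.8 0.0
    endloop
  endfacet
  facet normal 0.0000 0.0000 -1.0000
    outer loop
      vertex 20.9 5.6 0.0
      vertex 11.2 0.0 0.0
      vertex 20.9 16.8 0.0
    endloop
  endfacet
  facet normal 0.3689 0.6389 0.6751
    outer loop
      vertex 20.9 16.8 0.0
      vertex 11.2 22.4 0.0
      vertex 11.2 11.2 10.6
    endloop
  endfacet
  facet normal -0.3689 0.6389 0.6751
    outer loop
      vertex 11.2 22.4 0.0
      vertex 1.5 16.8 0.0
      vertex 11.2 11.2 10.6
    endloop
  endfacet
  facet normal -0.7377 0.0000 0.6751
    outer loop
      vertex 1.5 16.8 0.0
      vertex 1.5 5.6 0.0
      vertex 11.2 11.2 10.6
    endloop
  endfacet
  facet normal -0.3689 -0.6389 0.6751
    outer loop
      vertex 1.5 5.6 0.0
      vertex 11.2 0.0 0.0
      vertex 11.2 11.2 10.6
    endloop
  endfacet
  facet normal 0.3689 -0.6389 0.6751
    outer loop
      vertex 11.2 0.0 0.0
      vertex 20.9 5.6 0.0
      vertex 11.2 11.2 10.6
    endloop
  endfacet
  facet normal 0.7377 0.0000 0.6751
    outer loop
      vertex 20.9 5.6 0.0
      vertex 20.9 16.8 0.0
      vertex 11.2 11.2 10.6
    endloop
  endfacet
endsolid part

The G0 Z moves step by Δz≈2.6 mm. The G1 loops shrink linearly with z, so the solid tapers from its base footprint up to z≈10.6. Closing with a flat bottom cap and the tapered top and triangulating gives 10 facets — a regular 6-sided pyramid, base circumscribed radius ≈ 11.2 mm, apex at z ≈ 10.6 mm.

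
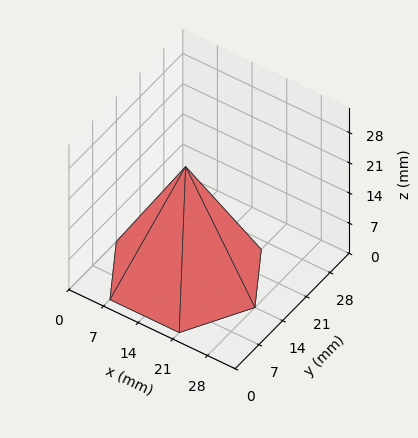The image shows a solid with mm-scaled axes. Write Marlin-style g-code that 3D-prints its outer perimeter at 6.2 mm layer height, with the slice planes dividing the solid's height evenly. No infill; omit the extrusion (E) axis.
Reading the render: the shape is a regular 6-sided pyramid, base circumscribed radius ≈ 14 mm, apex at z ≈ 25 mm (dimensions read to the nearest mm from the axis ticks). For the g-code, the solid's height is divided into equal slices at the stated Δz and each level perimeter traced with G1 moves after a G0 lift.

; perimeter-only toolpath
G21 ; units = mm
G90 ; absolute positioning
G28 ; home
; layer 1
G0 Z6.2
G0 X24.5 Y14.0
G1 X19.2 Y23.1
G1 X8.8 Y23.1
G1 X3.5 Y14.0
G1 X8.8 Y4.9
G1 X19.2 Y4.9
G1 X24.5 Y14.0
; layer 2
G0 Z12.5
G0 X21.0 Y14.0
G1 X17.5 Y20.1
G1 X10.5 Y20.1
G1 X7.0 Y14.0
G1 X10.5 Y8.0
G1 X17.5 Y8.0
G1 X21.0 Y14.0
; layer 3
G0 Z18.8
G0 X17.5 Y14.0
G1 X15.8 Y17.0
G1 X12.2 Y17.0
G1 X10.5 Y14.0
G1 X12.2 Y11.0
G1 X15.8 Y11.0
G1 X17.5 Y14.0
M2 ; end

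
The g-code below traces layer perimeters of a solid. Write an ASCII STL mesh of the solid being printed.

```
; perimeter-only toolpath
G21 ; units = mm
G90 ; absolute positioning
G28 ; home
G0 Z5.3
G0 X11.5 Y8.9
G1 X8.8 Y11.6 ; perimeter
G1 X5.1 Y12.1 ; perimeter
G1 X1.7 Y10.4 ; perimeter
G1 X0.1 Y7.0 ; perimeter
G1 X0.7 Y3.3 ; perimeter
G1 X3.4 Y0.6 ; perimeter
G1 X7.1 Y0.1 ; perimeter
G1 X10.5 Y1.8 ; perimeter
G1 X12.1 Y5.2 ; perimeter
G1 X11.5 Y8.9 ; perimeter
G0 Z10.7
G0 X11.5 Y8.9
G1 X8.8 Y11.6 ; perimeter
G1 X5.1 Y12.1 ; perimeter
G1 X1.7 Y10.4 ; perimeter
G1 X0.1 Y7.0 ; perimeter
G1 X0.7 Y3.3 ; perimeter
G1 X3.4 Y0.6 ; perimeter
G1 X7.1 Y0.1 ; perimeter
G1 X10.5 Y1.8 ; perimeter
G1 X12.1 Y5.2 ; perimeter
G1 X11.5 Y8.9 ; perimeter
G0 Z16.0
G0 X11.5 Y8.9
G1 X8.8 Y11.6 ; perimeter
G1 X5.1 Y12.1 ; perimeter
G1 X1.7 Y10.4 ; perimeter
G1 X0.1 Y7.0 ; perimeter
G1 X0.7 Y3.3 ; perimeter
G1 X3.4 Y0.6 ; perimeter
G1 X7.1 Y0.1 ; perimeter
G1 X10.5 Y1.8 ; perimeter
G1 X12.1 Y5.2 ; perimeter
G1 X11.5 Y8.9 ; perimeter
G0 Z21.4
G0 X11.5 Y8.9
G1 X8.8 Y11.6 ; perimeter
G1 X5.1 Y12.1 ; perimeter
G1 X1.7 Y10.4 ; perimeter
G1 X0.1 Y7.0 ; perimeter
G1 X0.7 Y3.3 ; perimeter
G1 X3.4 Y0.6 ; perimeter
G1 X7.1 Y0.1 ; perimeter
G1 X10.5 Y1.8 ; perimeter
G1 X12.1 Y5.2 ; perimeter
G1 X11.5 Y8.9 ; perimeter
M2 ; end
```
solid part
  facet normal 0.0000 0.0000 -1.0000
    outer loop
      vertex 5.1 12.1 0.0
      vertex 8.8 11.6 0.0
      vertex 11.5 8.9 0.0
    endloop
  endfacet
  facet normal 0.0000 0.0000 -1.0000
    outer loop
      vertex 1.7 10.4 0.0
      vertex 5.1 12.1 0.0
      vertex 11.5 8.9 0.0
    endloop
  endfacet
  facet normal 0.0000 0.0000 -1.0000
    outer loop
      vertex 0.1 7.0 0.0
      vertex 1.7 10.4 0.0
      vertex 11.5 8.9 0.0
    endloop
  endfacet
  facet normal 0.0000 0.0000 -1.0000
    outer loop
      vertex 0.7 3.3 0.0
      vertex 0.1 7.0 0.0
      vertex 11.5 8.9 0.0
    endloop
  endfacet
  facet normal 0.0000 0.0000 -1.0000
    outer loop
      vertex 3.4 0.6 0.0
      vertex 0.7 3.3 0.0
      vertex 11.5 8.9 0.0
    endloop
  endfacet
  facet normal 0.0000 0.0000 -1.0000
    outer loop
      vertex 7.1 0.1 0.0
      vertex 3.4 0.6 0.0
      vertex 11.5 8.9 0.0
    endloop
  endfacet
  facet normal 0.0000 0.0000 -1.0000
    outer loop
      vertex 10.5 1.8 0.0
      vertex 7.1 0.1 0.0
      vertex 11.5 8.9 0.0
    endloop
  endfacet
  facet normal 0.0000 0.0000 -1.0000
    outer loop
      vertex 12.1 5.2 0.0
      vertex 10.5 1.8 0.0
      vertex 11.5 8.9 0.0
    endloop
  endfacet
  facet normal 0.0000 0.0000 1.0000
    outer loop
      vertex 11.5 8.9 21.4
      vertex 8.8 11.6 21.4
      vertex 5.1 12.1 21.4
    endloop
  endfacet
  facet normal 0.0000 0.0000 1.0000
    outer loop
      vertex 11.5 8.9 21.4
      vertex 5.1 12.1 21.4
      vertex 1.7 10.4 21.4
    endloop
  endfacet
  facet normal 0.0000 0.0000 1.0000
    outer loop
      vertex 11.5 8.9 21.4
      vertex 1.7 10.4 21.4
      vertex 0.1 7.0 21.4
    endloop
  endfacet
  facet normal 0.0000 0.0000 1.0000
    outer loop
      vertex 11.5 8.9 21.4
      vertex 0.1 7.0 21.4
      vertex 0.7 3.3 21.4
    endloop
  endfacet
  facet normal 0.0000 0.0000 1.0000
    outer loop
      vertex 11.5 8.9 21.4
      vertex 0.7 3.3 21.4
      vertex 3.4 0.6 21.4
    endloop
  endfacet
  facet normal 0.0000 0.0000 1.0000
    outer loop
      vertex 11.5 8.9 21.4
      vertex 3.4 0.6 21.4
      vertex 7.1 0.1 21.4
    endloop
  endfacet
  facet normal 0.0000 0.0000 1.0000
    outer loop
      vertex 11.5 8.9 21.4
      vertex 7.1 0.1 21.4
      vertex 10.5 1.8 21.4
    endloop
  endfacet
  facet normal 0.0000 0.0000 1.0000
    outer loop
      vertex 11.5 8.9 21.4
      vertex 10.5 1.8 21.4
      vertex 12.1 5.2 21.4
    endloop
  endfacet
  facet normal 0.7071 0.7071 0.0000
    outer loop
      vertex 11.5 8.9 0.0
      vertex 8.8 11.6 0.0
      vertex 8.8 11.6 21.4
    endloop
  endfacet
  facet normal 0.7071 0.7071 0.0000
    outer loop
      vertex 11.5 8.9 0.0
      vertex 8.8 11.6 21.4
      vertex 11.5 8.9 21.4
    endloop
  endfacet
  facet normal 0.1339 0.9910 0.0000
    outer loop
      vertex 8.8 11.6 0.0
      vertex 5.1 12.1 0.0
      vertex 5.1 12.1 21.4
    endloop
  endfacet
  facet normal 0.1339 0.9910 0.0000
    outer loop
      vertex 8.8 11.6 0.0
      vertex 5.1 12.1 21.4
      vertex 8.8 11.6 21.4
    endloop
  endfacet
  facet normal -0.4472 0.8944 0.0000
    outer loop
      vertex 5.1 12.1 0.0
      vertex 1.7 10.4 0.0
      vertex 1.7 10.4 21.4
    endloop
  endfacet
  facet normal -0.4472 0.8944 0.0000
    outer loop
      vertex 5.1 12.1 0.0
      vertex 1.7 10.4 21.4
      vertex 5.1 12.1 21.4
    endloop
  endfacet
  facet normal -0.9048 0.4258 0.0000
    outer loop
      vertex 1.7 10.4 0.0
      vertex 0.1 7.0 0.0
      vertex 0.1 7.0 21.4
    endloop
  endfacet
  facet normal -0.9048 0.4258 0.0000
    outer loop
      vertex 1.7 10.4 0.0
      vertex 0.1 7.0 21.4
      vertex 1.7 10.4 21.4
    endloop
  endfacet
  facet normal -0.9871 -0.1601 0.0000
    outer loop
      vertex 0.1 7.0 0.0
      vertex 0.7 3.3 0.0
      vertex 0.7 3.3 21.4
    endloop
  endfacet
  facet normal -0.9871 -0.1601 0.0000
    outer loop
      vertex 0.1 7.0 0.0
      vertex 0.7 3.3 21.4
      vertex 0.1 7.0 21.4
    endloop
  endfacet
  facet normal -0.7071 -0.7071 0.0000
    outer loop
      vertex 0.7 3.3 0.0
      vertex 3.4 0.6 0.0
      vertex 3.4 0.6 21.4
    endloop
  endfacet
  facet normal -0.7071 -0.7071 0.0000
    outer loop
      vertex 0.7 3.3 0.0
      vertex 3.4 0.6 21.4
      vertex 0.7 3.3 21.4
    endloop
  endfacet
  facet normal -0.1339 -0.9910 0.0000
    outer loop
      vertex 3.4 0.6 0.0
      vertex 7.1 0.1 0.0
      vertex 7.1 0.1 21.4
    endloop
  endfacet
  facet normal -0.1339 -0.9910 0.0000
    outer loop
      vertex 3.4 0.6 0.0
      vertex 7.1 0.1 21.4
      vertex 3.4 0.6 21.4
    endloop
  endfacet
  facet normal 0.4472 -0.8944 0.0000
    outer loop
      vertex 7.1 0.1 0.0
      vertex 10.5 1.8 0.0
      vertex 10.5 1.8 21.4
    endloop
  endfacet
  facet normal 0.4472 -0.8944 0.0000
    outer loop
      vertex 7.1 0.1 0.0
      vertex 10.5 1.8 21.4
      vertex 7.1 0.1 21.4
    endloop
  endfacet
  facet normal 0.9048 -0.4258 0.0000
    outer loop
      vertex 10.5 1.8 0.0
      vertex 12.1 5.2 0.0
      vertex 12.1 5.2 21.4
    endloop
  endfacet
  facet normal 0.9048 -0.4258 0.0000
    outer loop
      vertex 10.5 1.8 0.0
      vertex 12.1 5.2 21.4
      vertex 10.5 1.8 21.4
    endloop
  endfacet
  facet normal 0.9871 0.1601 0.0000
    outer loop
      vertex 12.1 5.2 0.0
      vertex 11.5 8.9 0.0
      vertex 11.5 8.9 21.4
    endloop
  endfacet
  facet normal 0.9871 0.1601 0.0000
    outer loop
      vertex 12.1 5.2 0.0
      vertex 11.5 8.9 21.4
      vertex 12.1 5.2 21.4
    endloop
  endfacet
endsolid part

The G0 Z moves step by Δz≈5.3 mm. Every layer's G1 loop is the same polygon, so the solid is a straight extrusion of it from z=0 to z≈21.4. Closing with flat bottom and top caps and triangulating gives 36 facets — a regular 10-sided prism (a cylinder approximated with 10 flat sides), circumscribed radius ≈ 6.1 mm, height ≈ 21.4 mm.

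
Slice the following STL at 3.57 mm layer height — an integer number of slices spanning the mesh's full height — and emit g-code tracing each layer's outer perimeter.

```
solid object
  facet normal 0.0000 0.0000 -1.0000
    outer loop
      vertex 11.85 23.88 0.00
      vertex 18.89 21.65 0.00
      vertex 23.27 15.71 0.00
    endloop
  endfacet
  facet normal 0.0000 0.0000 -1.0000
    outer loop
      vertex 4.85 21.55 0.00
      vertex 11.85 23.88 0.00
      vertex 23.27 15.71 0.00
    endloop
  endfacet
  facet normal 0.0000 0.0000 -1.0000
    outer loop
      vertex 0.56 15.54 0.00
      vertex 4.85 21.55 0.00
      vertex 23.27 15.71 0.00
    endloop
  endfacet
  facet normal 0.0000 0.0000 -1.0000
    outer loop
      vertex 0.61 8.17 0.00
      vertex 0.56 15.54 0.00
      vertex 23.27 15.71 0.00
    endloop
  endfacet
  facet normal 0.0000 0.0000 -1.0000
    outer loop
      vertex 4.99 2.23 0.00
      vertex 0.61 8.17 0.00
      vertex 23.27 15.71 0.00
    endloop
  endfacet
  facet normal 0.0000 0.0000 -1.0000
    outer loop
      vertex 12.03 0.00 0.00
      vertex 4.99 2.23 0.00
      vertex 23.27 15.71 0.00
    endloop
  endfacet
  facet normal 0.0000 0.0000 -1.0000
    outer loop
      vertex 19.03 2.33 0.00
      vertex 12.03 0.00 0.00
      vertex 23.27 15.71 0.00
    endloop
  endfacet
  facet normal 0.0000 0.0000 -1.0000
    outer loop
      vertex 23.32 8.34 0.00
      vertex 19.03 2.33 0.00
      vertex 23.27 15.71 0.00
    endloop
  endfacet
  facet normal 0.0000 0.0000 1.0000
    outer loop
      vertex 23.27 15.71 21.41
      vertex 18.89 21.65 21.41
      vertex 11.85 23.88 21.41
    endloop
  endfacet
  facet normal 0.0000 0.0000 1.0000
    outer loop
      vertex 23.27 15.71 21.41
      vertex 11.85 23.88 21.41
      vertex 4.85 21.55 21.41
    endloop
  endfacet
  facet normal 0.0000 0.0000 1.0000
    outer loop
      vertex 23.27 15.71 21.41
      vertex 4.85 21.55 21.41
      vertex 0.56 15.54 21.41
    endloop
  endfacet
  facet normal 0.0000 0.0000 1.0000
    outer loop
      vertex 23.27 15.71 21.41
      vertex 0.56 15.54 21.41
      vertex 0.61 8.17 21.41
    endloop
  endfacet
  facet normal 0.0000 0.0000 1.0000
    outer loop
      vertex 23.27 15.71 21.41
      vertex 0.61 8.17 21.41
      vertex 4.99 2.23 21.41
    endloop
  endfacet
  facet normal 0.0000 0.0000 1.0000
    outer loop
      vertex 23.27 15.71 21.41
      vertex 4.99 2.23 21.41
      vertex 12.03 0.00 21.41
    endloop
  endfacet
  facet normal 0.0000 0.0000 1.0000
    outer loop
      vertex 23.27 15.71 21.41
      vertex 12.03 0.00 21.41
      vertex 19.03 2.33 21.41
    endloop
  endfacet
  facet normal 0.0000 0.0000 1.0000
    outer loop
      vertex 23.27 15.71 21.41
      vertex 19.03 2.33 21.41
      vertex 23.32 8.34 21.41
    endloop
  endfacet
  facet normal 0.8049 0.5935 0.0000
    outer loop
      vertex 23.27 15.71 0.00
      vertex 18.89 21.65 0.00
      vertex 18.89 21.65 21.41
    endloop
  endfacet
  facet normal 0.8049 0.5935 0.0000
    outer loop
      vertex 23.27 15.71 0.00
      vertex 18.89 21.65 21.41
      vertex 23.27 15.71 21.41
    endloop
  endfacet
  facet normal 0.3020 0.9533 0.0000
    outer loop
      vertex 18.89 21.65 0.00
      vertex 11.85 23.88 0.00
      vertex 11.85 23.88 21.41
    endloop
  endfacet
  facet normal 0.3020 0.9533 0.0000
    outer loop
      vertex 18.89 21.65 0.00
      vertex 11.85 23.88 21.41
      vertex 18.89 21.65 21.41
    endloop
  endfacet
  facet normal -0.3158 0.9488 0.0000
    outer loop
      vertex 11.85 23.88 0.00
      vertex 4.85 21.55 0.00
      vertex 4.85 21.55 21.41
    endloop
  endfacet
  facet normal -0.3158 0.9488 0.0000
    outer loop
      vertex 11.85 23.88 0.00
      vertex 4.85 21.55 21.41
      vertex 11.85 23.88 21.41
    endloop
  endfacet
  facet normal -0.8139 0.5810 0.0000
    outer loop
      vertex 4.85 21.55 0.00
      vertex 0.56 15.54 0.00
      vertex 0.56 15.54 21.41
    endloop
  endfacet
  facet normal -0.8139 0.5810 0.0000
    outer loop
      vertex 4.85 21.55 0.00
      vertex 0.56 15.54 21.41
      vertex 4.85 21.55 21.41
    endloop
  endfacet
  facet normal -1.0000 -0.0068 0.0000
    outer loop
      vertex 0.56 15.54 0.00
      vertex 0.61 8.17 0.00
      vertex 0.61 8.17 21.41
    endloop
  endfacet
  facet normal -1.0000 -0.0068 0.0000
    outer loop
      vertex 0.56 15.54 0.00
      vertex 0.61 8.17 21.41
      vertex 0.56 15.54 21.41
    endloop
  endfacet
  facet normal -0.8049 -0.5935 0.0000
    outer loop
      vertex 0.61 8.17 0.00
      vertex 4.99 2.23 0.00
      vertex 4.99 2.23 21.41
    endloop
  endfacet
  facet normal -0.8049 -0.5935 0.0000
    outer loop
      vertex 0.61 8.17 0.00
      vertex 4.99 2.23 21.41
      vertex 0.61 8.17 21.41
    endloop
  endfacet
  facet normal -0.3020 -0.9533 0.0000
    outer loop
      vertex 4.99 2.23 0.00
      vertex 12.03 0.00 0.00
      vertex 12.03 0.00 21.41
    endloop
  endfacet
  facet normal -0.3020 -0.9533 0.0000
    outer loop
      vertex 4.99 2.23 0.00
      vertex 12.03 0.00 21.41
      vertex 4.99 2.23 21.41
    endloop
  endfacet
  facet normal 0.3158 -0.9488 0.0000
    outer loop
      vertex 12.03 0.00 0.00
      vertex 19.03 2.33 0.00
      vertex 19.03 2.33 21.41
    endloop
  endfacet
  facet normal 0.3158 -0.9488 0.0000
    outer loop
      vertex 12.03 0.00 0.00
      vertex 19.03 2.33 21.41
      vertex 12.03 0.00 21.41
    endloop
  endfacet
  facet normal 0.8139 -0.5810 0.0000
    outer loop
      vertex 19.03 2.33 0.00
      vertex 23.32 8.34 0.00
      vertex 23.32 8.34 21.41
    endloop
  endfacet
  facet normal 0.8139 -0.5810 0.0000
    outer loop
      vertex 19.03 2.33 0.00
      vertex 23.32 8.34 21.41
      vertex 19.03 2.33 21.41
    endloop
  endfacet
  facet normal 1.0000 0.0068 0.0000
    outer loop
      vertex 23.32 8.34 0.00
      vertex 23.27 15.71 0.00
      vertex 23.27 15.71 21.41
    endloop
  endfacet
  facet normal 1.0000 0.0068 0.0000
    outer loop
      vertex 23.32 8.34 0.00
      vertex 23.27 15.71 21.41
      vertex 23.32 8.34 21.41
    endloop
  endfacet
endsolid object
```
; perimeter-only toolpath
G21 ; units = mm
G90 ; absolute positioning
G28 ; home
; layer 1
G0 Z3.57
G0 X23.27 Y15.71
G1 X18.89 Y21.65
G1 X11.85 Y23.88
G1 X4.85 Y21.55
G1 X0.56 Y15.54
G1 X0.61 Y8.17
G1 X4.99 Y2.23
G1 X12.03 Y0.00
G1 X19.03 Y2.33
G1 X23.32 Y8.34
G1 X23.27 Y15.71
; layer 2
G0 Z7.14
G0 X23.27 Y15.71
G1 X18.89 Y21.65
G1 X11.85 Y23.88
G1 X4.85 Y21.55
G1 X0.56 Y15.54
G1 X0.61 Y8.17
G1 X4.99 Y2.23
G1 X12.03 Y0.00
G1 X19.03 Y2.33
G1 X23.32 Y8.34
G1 X23.27 Y15.71
; layer 3
G0 Z10.71
G0 X23.27 Y15.71
G1 X18.89 Y21.65
G1 X11.85 Y23.88
G1 X4.85 Y21.55
G1 X0.56 Y15.54
G1 X0.61 Y8.17
G1 X4.99 Y2.23
G1 X12.03 Y0.00
G1 X19.03 Y2.33
G1 X23.32 Y8.34
G1 X23.27 Y15.71
; layer 4
G0 Z14.27
G0 X23.27 Y15.71
G1 X18.89 Y21.65
G1 X11.85 Y23.88
G1 X4.85 Y21.55
G1 X0.56 Y15.54
G1 X0.61 Y8.17
G1 X4.99 Y2.23
G1 X12.03 Y0.00
G1 X19.03 Y2.33
G1 X23.32 Y8.34
G1 X23.27 Y15.71
; layer 5
G0 Z17.84
G0 X23.27 Y15.71
G1 X18.89 Y21.65
G1 X11.85 Y23.88
G1 X4.85 Y21.55
G1 X0.56 Y15.54
G1 X0.61 Y8.17
G1 X4.99 Y2.23
G1 X12.03 Y0.00
G1 X19.03 Y2.33
G1 X23.32 Y8.34
G1 X23.27 Y15.71
; layer 6
G0 Z21.41
G0 X23.27 Y15.71
G1 X18.89 Y21.65
G1 X11.85 Y23.88
G1 X4.85 Y21.55
G1 X0.56 Y15.54
G1 X0.61 Y8.17
G1 X4.99 Y2.23
G1 X12.03 Y0.00
G1 X19.03 Y2.33
G1 X23.32 Y8.34
G1 X23.27 Y15.71
M2 ; end

The solid is a regular 10-sided prism (a cylinder approximated with 10 flat sides), circumscribed radius ≈ 11.9 mm, height ≈ 21.4 mm. Slicing at Δz = 3.57 mm — 6 equal slices spanning the solid's height, so layer i sits at z = i·h/6 — gives 6 non-empty perimeters. Each is a 10-segment closed polygon; G0 lifts to the layer z and rapids to the start vertex, then G1 traces the edges.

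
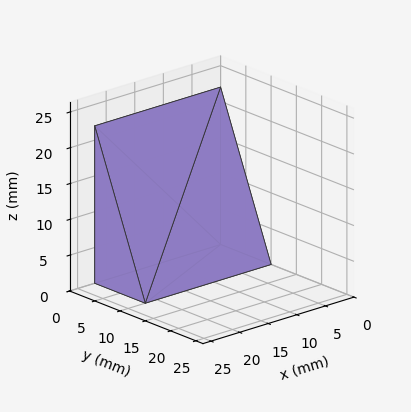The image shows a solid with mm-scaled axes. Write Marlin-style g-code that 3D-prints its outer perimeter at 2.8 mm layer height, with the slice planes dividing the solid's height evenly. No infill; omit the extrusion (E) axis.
Reading the render: the shape is a wedge (ramp): 22 × 10 mm base, rising to 22 mm along the y=0 edge and sloping linearly to z=0 at y=10 (dimensions read to the nearest mm from the axis ticks). For the g-code, the solid's height is divided into equal slices at the stated Δz and each level perimeter traced with G1 moves after a G0 lift.

; perimeter-only toolpath
G21 ; units = mm
G90 ; absolute positioning
G28 ; home
; layer 1
G0 Z2.8
G0 X0.0 Y0.0
G1 X22.0 Y0.0
G1 X22.0 Y8.8
G1 X0.0 Y8.8
G1 X0.0 Y0.0
; layer 2
G0 Z5.5
G0 X0.0 Y0.0
G1 X22.0 Y0.0
G1 X22.0 Y7.5
G1 X0.0 Y7.5
G1 X0.0 Y0.0
; layer 3
G0 Z8.2
G0 X0.0 Y0.0
G1 X22.0 Y0.0
G1 X22.0 Y6.2
G1 X0.0 Y6.2
G1 X0.0 Y0.0
; layer 4
G0 Z11.0
G0 X0.0 Y0.0
G1 X22.0 Y0.0
G1 X22.0 Y5.0
G1 X0.0 Y5.0
G1 X0.0 Y0.0
; layer 5
G0 Z13.8
G0 X0.0 Y0.0
G1 X22.0 Y0.0
G1 X22.0 Y3.8
G1 X0.0 Y3.8
G1 X0.0 Y0.0
; layer 6
G0 Z16.5
G0 X0.0 Y0.0
G1 X22.0 Y0.0
G1 X22.0 Y2.5
G1 X0.0 Y2.5
G1 X0.0 Y0.0
; layer 7
G0 Z19.2
G0 X0.0 Y0.0
G1 X22.0 Y0.0
G1 X22.0 Y1.2
G1 X0.0 Y1.2
G1 X0.0 Y0.0
M2 ; end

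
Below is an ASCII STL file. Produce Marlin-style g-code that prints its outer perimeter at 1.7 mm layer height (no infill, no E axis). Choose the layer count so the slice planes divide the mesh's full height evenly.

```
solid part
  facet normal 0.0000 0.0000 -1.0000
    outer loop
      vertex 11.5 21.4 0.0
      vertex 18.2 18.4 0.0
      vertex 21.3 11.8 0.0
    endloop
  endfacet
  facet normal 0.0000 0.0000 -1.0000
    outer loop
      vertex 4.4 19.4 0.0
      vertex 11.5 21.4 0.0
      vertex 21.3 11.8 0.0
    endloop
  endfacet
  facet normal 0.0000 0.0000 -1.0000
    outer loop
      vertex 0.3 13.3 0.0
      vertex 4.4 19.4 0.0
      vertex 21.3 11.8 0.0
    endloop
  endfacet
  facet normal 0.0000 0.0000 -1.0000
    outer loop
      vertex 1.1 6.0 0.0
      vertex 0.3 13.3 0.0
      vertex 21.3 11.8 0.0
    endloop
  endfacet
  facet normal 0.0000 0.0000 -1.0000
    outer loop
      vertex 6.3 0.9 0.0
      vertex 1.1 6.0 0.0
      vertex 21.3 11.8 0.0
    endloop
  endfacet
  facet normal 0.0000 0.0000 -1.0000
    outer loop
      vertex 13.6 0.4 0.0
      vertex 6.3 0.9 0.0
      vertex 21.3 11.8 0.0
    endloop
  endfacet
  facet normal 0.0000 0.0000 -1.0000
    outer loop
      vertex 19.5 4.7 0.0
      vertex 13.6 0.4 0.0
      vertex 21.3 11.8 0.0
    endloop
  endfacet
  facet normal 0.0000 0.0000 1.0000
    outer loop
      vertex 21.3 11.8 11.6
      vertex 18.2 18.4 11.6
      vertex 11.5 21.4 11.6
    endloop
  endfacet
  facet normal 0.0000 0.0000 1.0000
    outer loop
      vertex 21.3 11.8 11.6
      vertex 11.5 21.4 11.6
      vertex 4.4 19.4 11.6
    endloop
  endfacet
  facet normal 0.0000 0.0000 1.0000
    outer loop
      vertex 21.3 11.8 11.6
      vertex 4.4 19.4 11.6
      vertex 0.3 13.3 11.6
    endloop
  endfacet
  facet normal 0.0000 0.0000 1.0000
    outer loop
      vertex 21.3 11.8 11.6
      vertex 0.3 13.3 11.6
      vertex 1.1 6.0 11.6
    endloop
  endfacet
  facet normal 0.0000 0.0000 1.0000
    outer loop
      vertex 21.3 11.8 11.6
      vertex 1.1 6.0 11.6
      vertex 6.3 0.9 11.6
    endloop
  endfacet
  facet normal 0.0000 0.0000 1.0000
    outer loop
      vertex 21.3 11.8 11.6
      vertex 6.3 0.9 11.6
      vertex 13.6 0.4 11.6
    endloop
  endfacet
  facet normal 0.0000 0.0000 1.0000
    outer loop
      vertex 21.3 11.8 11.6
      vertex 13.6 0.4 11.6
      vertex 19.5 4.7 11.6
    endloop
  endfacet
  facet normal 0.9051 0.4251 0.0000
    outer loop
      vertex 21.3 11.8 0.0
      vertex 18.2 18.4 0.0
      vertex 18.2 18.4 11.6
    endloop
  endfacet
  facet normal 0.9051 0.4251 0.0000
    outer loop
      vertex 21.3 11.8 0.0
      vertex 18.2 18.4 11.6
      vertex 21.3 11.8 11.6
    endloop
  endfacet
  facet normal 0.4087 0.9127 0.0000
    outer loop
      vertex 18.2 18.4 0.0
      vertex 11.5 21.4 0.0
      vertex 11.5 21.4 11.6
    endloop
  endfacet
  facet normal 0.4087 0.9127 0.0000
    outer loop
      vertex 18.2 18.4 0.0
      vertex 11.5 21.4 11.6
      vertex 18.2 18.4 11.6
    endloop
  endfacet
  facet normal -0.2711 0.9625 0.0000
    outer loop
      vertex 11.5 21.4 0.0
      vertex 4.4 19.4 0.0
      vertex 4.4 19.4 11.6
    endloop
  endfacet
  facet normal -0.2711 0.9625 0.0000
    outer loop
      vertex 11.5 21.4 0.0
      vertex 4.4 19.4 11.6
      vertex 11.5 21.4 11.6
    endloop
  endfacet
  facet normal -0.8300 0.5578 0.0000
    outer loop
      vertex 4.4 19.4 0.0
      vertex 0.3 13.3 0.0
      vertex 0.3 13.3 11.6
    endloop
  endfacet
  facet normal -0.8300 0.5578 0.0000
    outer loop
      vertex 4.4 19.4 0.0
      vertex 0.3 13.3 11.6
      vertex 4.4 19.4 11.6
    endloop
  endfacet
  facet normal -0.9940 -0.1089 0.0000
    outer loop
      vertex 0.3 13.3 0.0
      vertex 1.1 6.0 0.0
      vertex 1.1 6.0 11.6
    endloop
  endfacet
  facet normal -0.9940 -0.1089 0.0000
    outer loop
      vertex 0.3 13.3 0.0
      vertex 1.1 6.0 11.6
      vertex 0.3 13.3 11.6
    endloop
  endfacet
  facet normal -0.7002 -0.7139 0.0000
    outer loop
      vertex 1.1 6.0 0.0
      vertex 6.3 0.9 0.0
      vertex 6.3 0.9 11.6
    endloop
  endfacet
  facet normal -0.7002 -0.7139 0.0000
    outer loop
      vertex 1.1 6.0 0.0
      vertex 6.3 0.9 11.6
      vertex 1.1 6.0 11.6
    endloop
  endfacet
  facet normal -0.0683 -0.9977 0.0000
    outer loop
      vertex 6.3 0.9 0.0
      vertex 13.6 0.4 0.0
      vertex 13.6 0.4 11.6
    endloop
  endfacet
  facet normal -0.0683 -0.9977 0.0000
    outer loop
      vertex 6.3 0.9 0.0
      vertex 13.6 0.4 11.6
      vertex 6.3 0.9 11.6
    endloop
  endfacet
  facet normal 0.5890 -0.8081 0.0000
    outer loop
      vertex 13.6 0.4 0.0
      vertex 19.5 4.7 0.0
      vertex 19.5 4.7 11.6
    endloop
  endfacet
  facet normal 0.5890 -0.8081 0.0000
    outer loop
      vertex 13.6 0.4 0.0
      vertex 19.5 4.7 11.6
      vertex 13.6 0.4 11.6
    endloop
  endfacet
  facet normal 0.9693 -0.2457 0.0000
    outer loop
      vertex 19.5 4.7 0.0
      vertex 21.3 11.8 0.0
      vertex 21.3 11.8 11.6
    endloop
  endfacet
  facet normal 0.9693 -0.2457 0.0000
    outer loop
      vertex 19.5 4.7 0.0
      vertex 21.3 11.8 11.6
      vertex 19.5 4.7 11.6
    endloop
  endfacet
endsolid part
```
; perimeter-only toolpath
G21 ; units = mm
G90 ; absolute positioning
G28 ; home
; layer 1
G0 Z1.7
G0 X21.3 Y11.8
G1 X18.2 Y18.4
G1 X11.5 Y21.4
G1 X4.4 Y19.4
G1 X0.3 Y13.3
G1 X1.1 Y6.0
G1 X6.3 Y0.9
G1 X13.6 Y0.4
G1 X19.5 Y4.7
G1 X21.3 Y11.8
; layer 2
G0 Z3.3
G0 X21.3 Y11.8
G1 X18.2 Y18.4
G1 X11.5 Y21.4
G1 X4.4 Y19.4
G1 X0.3 Y13.3
G1 X1.1 Y6.0
G1 X6.3 Y0.9
G1 X13.6 Y0.4
G1 X19.5 Y4.7
G1 X21.3 Y11.8
; layer 3
G0 Z5.0
G0 X21.3 Y11.8
G1 X18.2 Y18.4
G1 X11.5 Y21.4
G1 X4.4 Y19.4
G1 X0.3 Y13.3
G1 X1.1 Y6.0
G1 X6.3 Y0.9
G1 X13.6 Y0.4
G1 X19.5 Y4.7
G1 X21.3 Y11.8
; layer 4
G0 Z6.6
G0 X21.3 Y11.8
G1 X18.2 Y18.4
G1 X11.5 Y21.4
G1 X4.4 Y19.4
G1 X0.3 Y13.3
G1 X1.1 Y6.0
G1 X6.3 Y0.9
G1 X13.6 Y0.4
G1 X19.5 Y4.7
G1 X21.3 Y11.8
; layer 5
G0 Z8.3
G0 X21.3 Y11.8
G1 X18.2 Y18.4
G1 X11.5 Y21.4
G1 X4.4 Y19.4
G1 X0.3 Y13.3
G1 X1.1 Y6.0
G1 X6.3 Y0.9
G1 X13.6 Y0.4
G1 X19.5 Y4.7
G1 X21.3 Y11.8
; layer 6
G0 Z9.9
G0 X21.3 Y11.8
G1 X18.2 Y18.4
G1 X11.5 Y21.4
G1 X4.4 Y19.4
G1 X0.3 Y13.3
G1 X1.1 Y6.0
G1 X6.3 Y0.9
G1 X13.6 Y0.4
G1 X19.5 Y4.7
G1 X21.3 Y11.8
; layer 7
G0 Z11.6
G0 X21.3 Y11.8
G1 X18.2 Y18.4
G1 X11.5 Y21.4
G1 X4.4 Y19.4
G1 X0.3 Y13.3
G1 X1.1 Y6.0
G1 X6.3 Y0.9
G1 X13.6 Y0.4
G1 X19.5 Y4.7
G1 X21.3 Y11.8
M2 ; end

The solid is a regular 9-sided prism (a cylinder approximated with 9 flat sides), circumscribed radius ≈ 10.7 mm, height ≈ 11.6 mm. Slicing at Δz = 1.7 mm — 7 equal slices spanning the solid's height, so layer i sits at z = i·h/7 — gives 7 non-empty perimeters. Each is a 9-segment closed polygon; G0 lifts to the layer z and rapids to the start vertex, then G1 traces the edges.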